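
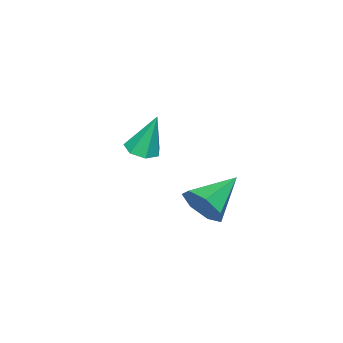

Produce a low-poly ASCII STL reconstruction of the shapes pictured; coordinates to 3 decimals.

solid 
facet normal 0.898 -0.189 -0.397
outer loop
vertex 1.071 1.152 -0.66
vertex 0.667 0.748 -1.381
vertex 0.9 1.632 -1.275
endloop
endfacet
facet normal -0.023 0.785 0.619
outer loop
vertex 1.071 1.152 -0.66
vertex 0.9 1.632 -1.275
vertex -0.967 1.092 -0.659
endloop
endfacet
facet normal 0.898 -0.189 -0.397
outer loop
vertex 0.9 1.632 -1.275
vertex 0.667 0.748 -1.381
vertex 0.554 1.446 -1.97
endloop
endfacet
facet normal -0.307 0.946 -0.101
outer loop
vertex 0.9 1.632 -1.275
vertex 0.554 1.446 -1.97
vertex -0.967 1.092 -0.659
endloop
endfacet
facet normal 0.898 -0.189 -0.397
outer loop
vertex 0.554 1.446 -1.97
vertex 0.667 0.748 -1.381
vertex 0.293 0.735 -2.222
endloop
endfacet
facet normal -0.640 0.455 -0.620
outer loop
vertex 0.554 1.446 -1.97
vertex 0.293 0.735 -2.222
vertex -0.967 1.092 -0.659
endloop
endfacet
facet normal 0.898 -0.189 -0.397
outer loop
vertex 0.293 0.735 -2.222
vertex 0.667 0.748 -1.381
vertex 0.314 0.034 -1.841
endloop
endfacet
facet normal -0.772 -0.321 -0.549
outer loop
vertex 0.293 0.735 -2.222
vertex 0.314 0.034 -1.841
vertex -0.967 1.092 -0.659
endloop
endfacet
facet normal 0.898 -0.188 -0.397
outer loop
vertex 0.314 0.034 -1.841
vertex 0.667 0.748 -1.381
vertex 0.601 -0.129 -1.114
endloop
endfacet
facet normal -0.603 -0.796 0.059
outer loop
vertex 0.314 0.034 -1.841
vertex 0.601 -0.129 -1.114
vertex -0.967 1.092 -0.659
endloop
endfacet
facet normal 0.898 -0.188 -0.397
outer loop
vertex 0.601 -0.129 -1.114
vertex 0.667 0.748 -1.381
vertex 0.938 0.369 -0.588
endloop
endfacet
facet normal -0.260 -0.612 0.747
outer loop
vertex 0.601 -0.129 -1.114
vertex 0.938 0.369 -0.588
vertex -0.967 1.092 -0.659
endloop
endfacet
facet normal 0.898 -0.189 -0.397
outer loop
vertex 0.938 0.369 -0.588
vertex 0.667 0.748 -1.381
vertex 1.071 1.152 -0.66
endloop
endfacet
facet normal -0.002 0.092 0.996
outer loop
vertex 0.938 0.369 -0.588
vertex 1.071 1.152 -0.66
vertex -0.967 1.092 -0.659
endloop
endfacet
facet normal 0.091 -0.297 -0.951
outer loop
vertex -1.639 -4.181 -1.107
vertex -2.016 -3.618 -1.319
vertex -1.313 -3.674 -1.234
endloop
endfacet
facet normal 0.769 -0.363 0.527
outer loop
vertex -1.639 -4.181 -1.107
vertex -1.313 -3.674 -1.234
vertex -2.184 -3.062 0.459
endloop
endfacet
facet normal 0.091 -0.297 -0.951
outer loop
vertex -1.313 -3.674 -1.234
vertex -2.016 -3.618 -1.319
vertex -1.516 -3.125 -1.425
endloop
endfacet
facet normal 0.860 0.419 0.291
outer loop
vertex -1.313 -3.674 -1.234
vertex -1.516 -3.125 -1.425
vertex -2.184 -3.062 0.459
endloop
endfacet
facet normal 0.091 -0.296 -0.951
outer loop
vertex -1.516 -3.125 -1.425
vertex -2.016 -3.618 -1.319
vertex -2.095 -2.946 -1.536
endloop
endfacet
facet normal 0.283 0.957 0.068
outer loop
vertex -1.516 -3.125 -1.425
vertex -2.095 -2.946 -1.536
vertex -2.184 -3.062 0.459
endloop
endfacet
facet normal 0.090 -0.296 -0.951
outer loop
vertex -2.095 -2.946 -1.536
vertex -2.016 -3.618 -1.319
vertex -2.614 -3.274 -1.483
endloop
endfacet
facet normal -0.532 0.846 0.025
outer loop
vertex -2.095 -2.946 -1.536
vertex -2.614 -3.274 -1.483
vertex -2.184 -3.062 0.459
endloop
endfacet
facet normal 0.090 -0.296 -0.951
outer loop
vertex -2.614 -3.274 -1.483
vertex -2.016 -3.618 -1.319
vertex -2.683 -3.86 -1.307
endloop
endfacet
facet normal -0.966 0.172 0.195
outer loop
vertex -2.614 -3.274 -1.483
vertex -2.683 -3.86 -1.307
vertex -2.184 -3.062 0.459
endloop
endfacet
facet normal 0.091 -0.298 -0.950
outer loop
vertex -2.683 -3.86 -1.307
vertex -2.016 -3.618 -1.319
vertex -2.249 -4.264 -1.139
endloop
endfacet
facet normal -0.696 -0.560 0.450
outer loop
vertex -2.683 -3.86 -1.307
vertex -2.249 -4.264 -1.139
vertex -2.184 -3.062 0.459
endloop
endfacet
facet normal 0.090 -0.297 -0.950
outer loop
vertex -2.249 -4.264 -1.139
vertex -2.016 -3.618 -1.319
vertex -1.639 -4.181 -1.107
endloop
endfacet
facet normal 0.077 -0.798 0.597
outer loop
vertex -2.249 -4.264 -1.139
vertex -1.639 -4.181 -1.107
vertex -2.184 -3.062 0.459
endloop
endfacet

endsolid


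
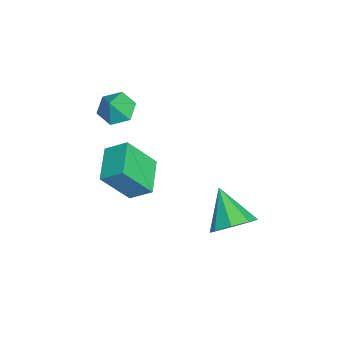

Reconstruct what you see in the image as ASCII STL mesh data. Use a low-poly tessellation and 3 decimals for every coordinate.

solid 
facet normal 0.657 0.352 -0.667
outer loop
vertex 1.918 2.634 -3.332
vertex 1.524 2.019 -4.044
vertex 1.336 2.971 -3.727
endloop
endfacet
facet normal -0.189 0.592 0.783
outer loop
vertex 1.918 2.634 -3.332
vertex 1.336 2.971 -3.727
vertex 0.256 1.341 -2.756
endloop
endfacet
facet normal 0.656 0.352 -0.668
outer loop
vertex 1.336 2.971 -3.727
vertex 1.524 2.019 -4.044
vertex 0.863 2.75 -4.308
endloop
endfacet
facet normal -0.693 0.648 0.317
outer loop
vertex 1.336 2.971 -3.727
vertex 0.863 2.75 -4.308
vertex 0.256 1.341 -2.756
endloop
endfacet
facet normal 0.657 0.353 -0.666
outer loop
vertex 0.863 2.75 -4.308
vertex 1.524 2.019 -4.044
vertex 0.778 2.102 -4.735
endloop
endfacet
facet normal -0.959 0.233 -0.163
outer loop
vertex 0.863 2.75 -4.308
vertex 0.778 2.102 -4.735
vertex 0.256 1.341 -2.756
endloop
endfacet
facet normal 0.657 0.351 -0.667
outer loop
vertex 0.778 2.102 -4.735
vertex 1.524 2.019 -4.044
vertex 1.129 1.405 -4.756
endloop
endfacet
facet normal -0.832 -0.408 -0.376
outer loop
vertex 0.778 2.102 -4.735
vertex 1.129 1.405 -4.756
vertex 0.256 1.341 -2.756
endloop
endfacet
facet normal 0.657 0.352 -0.667
outer loop
vertex 1.129 1.405 -4.756
vertex 1.524 2.019 -4.044
vertex 1.712 1.068 -4.36
endloop
endfacet
facet normal -0.387 -0.901 -0.198
outer loop
vertex 1.129 1.405 -4.756
vertex 1.712 1.068 -4.36
vertex 0.256 1.341 -2.756
endloop
endfacet
facet normal 0.657 0.352 -0.667
outer loop
vertex 1.712 1.068 -4.36
vertex 1.524 2.019 -4.044
vertex 2.184 1.289 -3.779
endloop
endfacet
facet normal 0.117 -0.956 0.269
outer loop
vertex 1.712 1.068 -4.36
vertex 2.184 1.289 -3.779
vertex 0.256 1.341 -2.756
endloop
endfacet
facet normal 0.657 0.351 -0.667
outer loop
vertex 2.184 1.289 -3.779
vertex 1.524 2.019 -4.044
vertex 2.27 1.937 -3.353
endloop
endfacet
facet normal 0.382 -0.542 0.748
outer loop
vertex 2.184 1.289 -3.779
vertex 2.27 1.937 -3.353
vertex 0.256 1.341 -2.756
endloop
endfacet
facet normal 0.657 0.352 -0.667
outer loop
vertex 2.27 1.937 -3.353
vertex 1.524 2.019 -4.044
vertex 1.918 2.634 -3.332
endloop
endfacet
facet normal 0.255 0.100 0.962
outer loop
vertex 2.27 1.937 -3.353
vertex 1.918 2.634 -3.332
vertex 0.256 1.341 -2.756
endloop
endfacet
facet normal -0.594 0.186 -0.782
outer loop
vertex -1.586 -3.213 -0.584
vertex -2.233 -3.026 -0.048
vertex -1.697 -2.406 -0.308
endloop
endfacet
facet normal 0.990 0.140 -0.011
outer loop
vertex -1.586 -3.213 -0.584
vertex -1.697 -2.406 -0.308
vertex -1.567 -3.234 0.828
endloop
endfacet
facet normal -0.594 0.185 -0.783
outer loop
vertex -1.697 -2.406 -0.308
vertex -2.233 -3.026 -0.048
vertex -2.344 -2.219 0.227
endloop
endfacet
facet normal 0.567 0.695 0.442
outer loop
vertex -1.697 -2.406 -0.308
vertex -2.344 -2.219 0.227
vertex -1.567 -3.234 0.828
endloop
endfacet
facet normal -0.594 0.185 -0.783
outer loop
vertex -2.344 -2.219 0.227
vertex -2.233 -3.026 -0.048
vertex -2.88 -2.84 0.487
endloop
endfacet
facet normal -0.094 0.453 0.887
outer loop
vertex -2.344 -2.219 0.227
vertex -2.88 -2.84 0.487
vertex -1.567 -3.234 0.828
endloop
endfacet
facet normal -0.594 0.185 -0.783
outer loop
vertex -2.88 -2.84 0.487
vertex -2.233 -3.026 -0.048
vertex -2.769 -3.647 0.212
endloop
endfacet
facet normal -0.332 -0.345 0.878
outer loop
vertex -2.88 -2.84 0.487
vertex -2.769 -3.647 0.212
vertex -1.567 -3.234 0.828
endloop
endfacet
facet normal -0.594 0.185 -0.783
outer loop
vertex -2.769 -3.647 0.212
vertex -2.233 -3.026 -0.048
vertex -2.122 -3.833 -0.323
endloop
endfacet
facet normal 0.092 -0.901 0.424
outer loop
vertex -2.769 -3.647 0.212
vertex -2.122 -3.833 -0.323
vertex -1.567 -3.234 0.828
endloop
endfacet
facet normal -0.595 0.185 -0.782
outer loop
vertex -2.122 -3.833 -0.323
vertex -2.233 -3.026 -0.048
vertex -1.586 -3.213 -0.584
endloop
endfacet
facet normal 0.752 -0.659 -0.020
outer loop
vertex -2.122 -3.833 -0.323
vertex -1.586 -3.213 -0.584
vertex -1.567 -3.234 0.828
endloop
endfacet
facet normal -0.962 0.020 0.272
outer loop
vertex -2.105 -2.582 -2.14
vertex -2.528 -1.406 -3.727
vertex -2.314 -3.558 -2.807
endloop
endfacet
facet normal 0.210 -0.582 0.786
outer loop
vertex -0.592 -3.594 -3.293
vertex -2.105 -2.582 -2.14
vertex -2.314 -3.558 -2.807
endloop
endfacet
facet normal -0.962 0.020 0.272
outer loop
vertex -2.314 -3.558 -2.807
vertex -2.528 -1.406 -3.727
vertex -2.737 -2.382 -4.394
endloop
endfacet
facet normal -0.174 -0.813 -0.556
outer loop
vertex -2.737 -2.382 -4.394
vertex -0.592 -3.594 -3.293
vertex -2.314 -3.558 -2.807
endloop
endfacet
facet normal 0.174 0.813 0.556
outer loop
vertex -2.105 -2.582 -2.14
vertex -0.806 -1.442 -4.213
vertex -2.528 -1.406 -3.727
endloop
endfacet
facet normal 0.210 -0.582 0.786
outer loop
vertex -0.383 -2.618 -2.626
vertex -2.105 -2.582 -2.14
vertex -0.592 -3.594 -3.293
endloop
endfacet
facet normal 0.174 0.813 0.556
outer loop
vertex -0.383 -2.618 -2.626
vertex -0.806 -1.442 -4.213
vertex -2.105 -2.582 -2.14
endloop
endfacet
facet normal -0.210 0.582 -0.786
outer loop
vertex -2.528 -1.406 -3.727
vertex -0.806 -1.442 -4.213
vertex -2.737 -2.382 -4.394
endloop
endfacet
facet normal -0.174 -0.813 -0.556
outer loop
vertex -1.015 -2.418 -4.88
vertex -0.592 -3.594 -3.293
vertex -2.737 -2.382 -4.394
endloop
endfacet
facet normal -0.210 0.582 -0.786
outer loop
vertex -2.737 -2.382 -4.394
vertex -0.806 -1.442 -4.213
vertex -1.015 -2.418 -4.88
endloop
endfacet
facet normal 0.962 -0.020 -0.272
outer loop
vertex -1.015 -2.418 -4.88
vertex -0.383 -2.618 -2.626
vertex -0.592 -3.594 -3.293
endloop
endfacet
facet normal 0.962 -0.020 -0.272
outer loop
vertex -0.806 -1.442 -4.213
vertex -0.383 -2.618 -2.626
vertex -1.015 -2.418 -4.88
endloop
endfacet

endsolid


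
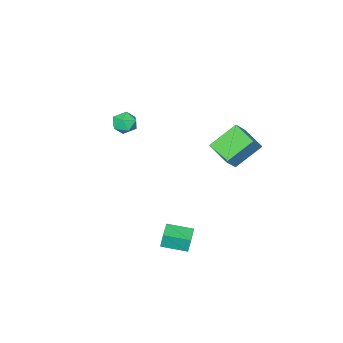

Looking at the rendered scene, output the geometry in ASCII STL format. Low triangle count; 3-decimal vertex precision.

solid 
facet normal -0.050 0.420 0.906
outer loop
vertex 0.085 -2.832 3.356
vertex 0.101 -3.547 3.688
vertex 0.775 -3.162 3.547
endloop
endfacet
facet normal 0.283 0.850 0.445
outer loop
vertex 0.085 -2.832 3.356
vertex 0.775 -3.162 3.547
vertex 0.698 -2.778 2.863
endloop
endfacet
facet normal -0.163 0.982 -0.095
outer loop
vertex 0.085 -2.832 3.356
vertex 0.698 -2.778 2.863
vertex -0.024 -2.925 2.581
endloop
endfacet
facet normal -0.772 0.635 0.032
outer loop
vertex 0.085 -2.832 3.356
vertex -0.024 -2.925 2.581
vertex -0.393 -3.4 3.091
endloop
endfacet
facet normal -0.702 0.287 0.652
outer loop
vertex 0.085 -2.832 3.356
vertex -0.393 -3.4 3.091
vertex 0.101 -3.547 3.688
endloop
endfacet
facet normal 0.847 0.498 0.184
outer loop
vertex 0.698 -2.778 2.863
vertex 0.775 -3.162 3.547
vertex 1.093 -3.46 2.889
endloop
endfacet
facet normal 0.308 -0.198 0.930
outer loop
vertex 0.775 -3.162 3.547
vertex 0.101 -3.547 3.688
vertex 0.724 -3.935 3.399
endloop
endfacet
facet normal -0.749 -0.414 0.518
outer loop
vertex 0.101 -3.547 3.688
vertex -0.393 -3.4 3.091
vertex 0.002 -4.082 3.117
endloop
endfacet
facet normal -0.862 0.150 -0.484
outer loop
vertex -0.393 -3.4 3.091
vertex -0.024 -2.925 2.581
vertex -0.075 -3.698 2.433
endloop
endfacet
facet normal 0.124 0.713 -0.690
outer loop
vertex -0.024 -2.925 2.581
vertex 0.698 -2.778 2.863
vertex 0.599 -3.313 2.292
endloop
endfacet
facet normal 0.772 -0.635 -0.032
outer loop
vertex 0.615 -4.028 2.624
vertex 1.093 -3.46 2.889
vertex 0.724 -3.935 3.399
endloop
endfacet
facet normal 0.163 -0.982 0.095
outer loop
vertex 0.615 -4.028 2.624
vertex 0.724 -3.935 3.399
vertex 0.002 -4.082 3.117
endloop
endfacet
facet normal -0.283 -0.850 -0.445
outer loop
vertex 0.615 -4.028 2.624
vertex 0.002 -4.082 3.117
vertex -0.075 -3.698 2.433
endloop
endfacet
facet normal 0.050 -0.420 -0.906
outer loop
vertex 0.615 -4.028 2.624
vertex -0.075 -3.698 2.433
vertex 0.599 -3.313 2.292
endloop
endfacet
facet normal 0.702 -0.287 -0.652
outer loop
vertex 0.615 -4.028 2.624
vertex 0.599 -3.313 2.292
vertex 1.093 -3.46 2.889
endloop
endfacet
facet normal 0.862 -0.150 0.484
outer loop
vertex 0.724 -3.935 3.399
vertex 1.093 -3.46 2.889
vertex 0.775 -3.162 3.547
endloop
endfacet
facet normal -0.124 -0.713 0.690
outer loop
vertex 0.002 -4.082 3.117
vertex 0.724 -3.935 3.399
vertex 0.101 -3.547 3.688
endloop
endfacet
facet normal -0.847 -0.498 -0.184
outer loop
vertex -0.075 -3.698 2.433
vertex 0.002 -4.082 3.117
vertex -0.393 -3.4 3.091
endloop
endfacet
facet normal -0.308 0.198 -0.930
outer loop
vertex 0.599 -3.313 2.292
vertex -0.075 -3.698 2.433
vertex -0.024 -2.925 2.581
endloop
endfacet
facet normal 0.749 0.414 -0.518
outer loop
vertex 1.093 -3.46 2.889
vertex 0.599 -3.313 2.292
vertex 0.698 -2.778 2.863
endloop
endfacet
facet normal -0.670 -0.086 -0.738
outer loop
vertex -4.018 1.241 2.558
vertex -3.757 2.734 2.148
vertex -2.606 0.661 1.344
endloop
endfacet
facet normal -0.166 -0.951 0.261
outer loop
vertex -1.783 0.766 2.252
vertex -4.018 1.241 2.558
vertex -2.606 0.661 1.344
endloop
endfacet
facet normal -0.669 -0.085 -0.738
outer loop
vertex -2.606 0.661 1.344
vertex -3.757 2.734 2.148
vertex -2.345 2.154 0.935
endloop
endfacet
facet normal 0.724 -0.297 -0.622
outer loop
vertex -2.345 2.154 0.935
vertex -1.783 0.766 2.252
vertex -2.606 0.661 1.344
endloop
endfacet
facet normal -0.724 0.297 0.622
outer loop
vertex -4.018 1.241 2.558
vertex -2.934 2.839 3.056
vertex -3.757 2.734 2.148
endloop
endfacet
facet normal -0.166 -0.951 0.261
outer loop
vertex -3.195 1.346 3.465
vertex -4.018 1.241 2.558
vertex -1.783 0.766 2.252
endloop
endfacet
facet normal -0.724 0.297 0.623
outer loop
vertex -3.195 1.346 3.465
vertex -2.934 2.839 3.056
vertex -4.018 1.241 2.558
endloop
endfacet
facet normal 0.166 0.951 -0.261
outer loop
vertex -3.757 2.734 2.148
vertex -2.934 2.839 3.056
vertex -2.345 2.154 0.935
endloop
endfacet
facet normal 0.724 -0.297 -0.622
outer loop
vertex -1.522 2.259 1.842
vertex -1.783 0.766 2.252
vertex -2.345 2.154 0.935
endloop
endfacet
facet normal 0.166 0.951 -0.261
outer loop
vertex -2.345 2.154 0.935
vertex -2.934 2.839 3.056
vertex -1.522 2.259 1.842
endloop
endfacet
facet normal 0.669 0.086 0.738
outer loop
vertex -1.522 2.259 1.842
vertex -3.195 1.346 3.465
vertex -1.783 0.766 2.252
endloop
endfacet
facet normal 0.669 0.085 0.738
outer loop
vertex -2.934 2.839 3.056
vertex -3.195 1.346 3.465
vertex -1.522 2.259 1.842
endloop
endfacet
facet normal -0.810 -0.586 0.023
outer loop
vertex 3.523 2.921 0.148
vertex 2.696 4.054 -0.073
vertex 3.59 2.793 -0.761
endloop
endfacet
facet normal 0.582 -0.798 0.155
outer loop
vertex 4.464 3.426 -0.787
vertex 3.523 2.921 0.148
vertex 3.59 2.793 -0.761
endloop
endfacet
facet normal -0.809 -0.587 0.025
outer loop
vertex 3.59 2.793 -0.761
vertex 2.696 4.054 -0.073
vertex 2.762 3.925 -0.982
endloop
endfacet
facet normal 0.072 -0.140 -0.988
outer loop
vertex 2.762 3.925 -0.982
vertex 4.464 3.426 -0.787
vertex 3.59 2.793 -0.761
endloop
endfacet
facet normal -0.072 0.140 0.988
outer loop
vertex 3.523 2.921 0.148
vertex 3.57 4.687 -0.099
vertex 2.696 4.054 -0.073
endloop
endfacet
facet normal 0.583 -0.798 0.156
outer loop
vertex 4.398 3.555 0.122
vertex 3.523 2.921 0.148
vertex 4.464 3.426 -0.787
endloop
endfacet
facet normal -0.072 0.140 0.988
outer loop
vertex 4.398 3.555 0.122
vertex 3.57 4.687 -0.099
vertex 3.523 2.921 0.148
endloop
endfacet
facet normal -0.582 0.798 -0.156
outer loop
vertex 2.696 4.054 -0.073
vertex 3.57 4.687 -0.099
vertex 2.762 3.925 -0.982
endloop
endfacet
facet normal 0.072 -0.140 -0.988
outer loop
vertex 3.637 4.559 -1.008
vertex 4.464 3.426 -0.787
vertex 2.762 3.925 -0.982
endloop
endfacet
facet normal -0.583 0.798 -0.155
outer loop
vertex 2.762 3.925 -0.982
vertex 3.57 4.687 -0.099
vertex 3.637 4.559 -1.008
endloop
endfacet
facet normal 0.810 0.586 -0.024
outer loop
vertex 3.637 4.559 -1.008
vertex 4.398 3.555 0.122
vertex 4.464 3.426 -0.787
endloop
endfacet
facet normal 0.809 0.587 -0.023
outer loop
vertex 3.57 4.687 -0.099
vertex 4.398 3.555 0.122
vertex 3.637 4.559 -1.008
endloop
endfacet

endsolid


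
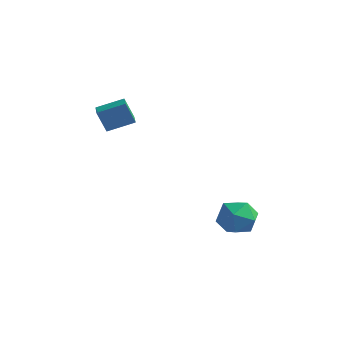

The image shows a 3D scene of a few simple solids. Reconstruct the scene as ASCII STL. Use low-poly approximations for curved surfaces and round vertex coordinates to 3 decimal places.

solid 
facet normal 0.251 0.804 -0.538
outer loop
vertex 3.328 -1.096 -4.46
vertex 2.298 -0.594 -4.19
vertex 3.235 -0.423 -3.498
endloop
endfacet
facet normal 0.830 0.491 -0.263
outer loop
vertex 3.328 -1.096 -4.46
vertex 3.235 -0.423 -3.498
vertex 3.844 -1.43 -3.455
endloop
endfacet
facet normal 0.848 -0.183 -0.497
outer loop
vertex 3.328 -1.096 -4.46
vertex 3.844 -1.43 -3.455
vertex 3.283 -2.223 -4.121
endloop
endfacet
facet normal 0.280 -0.287 -0.916
outer loop
vertex 3.328 -1.096 -4.46
vertex 3.283 -2.223 -4.121
vertex 2.328 -1.706 -4.575
endloop
endfacet
facet normal -0.089 0.324 -0.942
outer loop
vertex 3.328 -1.096 -4.46
vertex 2.328 -1.706 -4.575
vertex 2.298 -0.594 -4.19
endloop
endfacet
facet normal 0.757 0.477 0.447
outer loop
vertex 3.844 -1.43 -3.455
vertex 3.235 -0.423 -3.498
vertex 3.132 -1.134 -2.565
endloop
endfacet
facet normal -0.180 0.984 0.001
outer loop
vertex 3.235 -0.423 -3.498
vertex 2.298 -0.594 -4.19
vertex 2.177 -0.617 -3.019
endloop
endfacet
facet normal -0.730 0.206 -0.652
outer loop
vertex 2.298 -0.594 -4.19
vertex 2.328 -1.706 -4.575
vertex 1.616 -1.41 -3.685
endloop
endfacet
facet normal -0.133 -0.781 -0.610
outer loop
vertex 2.328 -1.706 -4.575
vertex 3.283 -2.223 -4.121
vertex 2.225 -2.417 -3.642
endloop
endfacet
facet normal 0.786 -0.614 0.069
outer loop
vertex 3.283 -2.223 -4.121
vertex 3.844 -1.43 -3.455
vertex 3.162 -2.246 -2.95
endloop
endfacet
facet normal -0.280 0.287 0.916
outer loop
vertex 2.132 -1.744 -2.68
vertex 3.132 -1.134 -2.565
vertex 2.177 -0.617 -3.019
endloop
endfacet
facet normal -0.848 0.183 0.497
outer loop
vertex 2.132 -1.744 -2.68
vertex 2.177 -0.617 -3.019
vertex 1.616 -1.41 -3.685
endloop
endfacet
facet normal -0.830 -0.491 0.263
outer loop
vertex 2.132 -1.744 -2.68
vertex 1.616 -1.41 -3.685
vertex 2.225 -2.417 -3.642
endloop
endfacet
facet normal -0.251 -0.804 0.538
outer loop
vertex 2.132 -1.744 -2.68
vertex 2.225 -2.417 -3.642
vertex 3.162 -2.246 -2.95
endloop
endfacet
facet normal 0.089 -0.324 0.942
outer loop
vertex 2.132 -1.744 -2.68
vertex 3.162 -2.246 -2.95
vertex 3.132 -1.134 -2.565
endloop
endfacet
facet normal 0.133 0.781 0.610
outer loop
vertex 2.177 -0.617 -3.019
vertex 3.132 -1.134 -2.565
vertex 3.235 -0.423 -3.498
endloop
endfacet
facet normal -0.786 0.614 -0.069
outer loop
vertex 1.616 -1.41 -3.685
vertex 2.177 -0.617 -3.019
vertex 2.298 -0.594 -4.19
endloop
endfacet
facet normal -0.757 -0.477 -0.447
outer loop
vertex 2.225 -2.417 -3.642
vertex 1.616 -1.41 -3.685
vertex 2.328 -1.706 -4.575
endloop
endfacet
facet normal 0.180 -0.984 -0.001
outer loop
vertex 3.162 -2.246 -2.95
vertex 2.225 -2.417 -3.642
vertex 3.283 -2.223 -4.121
endloop
endfacet
facet normal 0.730 -0.206 0.652
outer loop
vertex 3.132 -1.134 -2.565
vertex 3.162 -2.246 -2.95
vertex 3.844 -1.43 -3.455
endloop
endfacet
facet normal -0.632 -0.685 -0.362
outer loop
vertex -3.087 -5.014 2.972
vertex -3.91 -4.214 2.893
vertex -2.698 -4.734 1.764
endloop
endfacet
facet normal 0.715 -0.696 0.069
outer loop
vertex -1.75 -3.706 2.307
vertex -3.087 -5.014 2.972
vertex -2.698 -4.734 1.764
endloop
endfacet
facet normal -0.632 -0.685 -0.362
outer loop
vertex -2.698 -4.734 1.764
vertex -3.91 -4.214 2.893
vertex -3.52 -3.934 1.684
endloop
endfacet
facet normal 0.300 0.215 -0.930
outer loop
vertex -3.52 -3.934 1.684
vertex -1.75 -3.706 2.307
vertex -2.698 -4.734 1.764
endloop
endfacet
facet normal -0.299 -0.216 0.930
outer loop
vertex -3.087 -5.014 2.972
vertex -2.962 -3.186 3.436
vertex -3.91 -4.214 2.893
endloop
endfacet
facet normal 0.715 -0.696 0.070
outer loop
vertex -2.14 -3.986 3.516
vertex -3.087 -5.014 2.972
vertex -1.75 -3.706 2.307
endloop
endfacet
facet normal -0.300 -0.215 0.929
outer loop
vertex -2.14 -3.986 3.516
vertex -2.962 -3.186 3.436
vertex -3.087 -5.014 2.972
endloop
endfacet
facet normal -0.715 0.696 -0.069
outer loop
vertex -3.91 -4.214 2.893
vertex -2.962 -3.186 3.436
vertex -3.52 -3.934 1.684
endloop
endfacet
facet normal 0.299 0.216 -0.929
outer loop
vertex -2.573 -2.906 2.228
vertex -1.75 -3.706 2.307
vertex -3.52 -3.934 1.684
endloop
endfacet
facet normal -0.715 0.695 -0.069
outer loop
vertex -3.52 -3.934 1.684
vertex -2.962 -3.186 3.436
vertex -2.573 -2.906 2.228
endloop
endfacet
facet normal 0.631 0.685 0.362
outer loop
vertex -2.573 -2.906 2.228
vertex -2.14 -3.986 3.516
vertex -1.75 -3.706 2.307
endloop
endfacet
facet normal 0.632 0.685 0.362
outer loop
vertex -2.962 -3.186 3.436
vertex -2.14 -3.986 3.516
vertex -2.573 -2.906 2.228
endloop
endfacet

endsolid


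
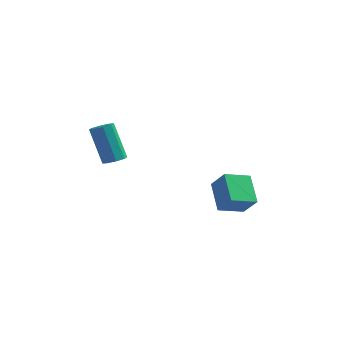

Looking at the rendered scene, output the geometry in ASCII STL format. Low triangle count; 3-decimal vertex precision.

solid 
facet normal -0.603 0.258 -0.755
outer loop
vertex 0.502 4.102 -1.892
vertex 1.306 4.95 -2.244
vertex 1.173 3.102 -2.77
endloop
endfacet
facet normal -0.659 -0.695 0.288
outer loop
vertex 1.854 2.81 -1.916
vertex 0.502 4.102 -1.892
vertex 1.173 3.102 -2.77
endloop
endfacet
facet normal -0.602 0.258 -0.755
outer loop
vertex 1.173 3.102 -2.77
vertex 1.306 4.95 -2.244
vertex 1.977 3.95 -3.121
endloop
endfacet
facet normal 0.451 -0.671 -0.589
outer loop
vertex 1.977 3.95 -3.121
vertex 1.854 2.81 -1.916
vertex 1.173 3.102 -2.77
endloop
endfacet
facet normal -0.450 0.671 0.589
outer loop
vertex 0.502 4.102 -1.892
vertex 1.987 4.658 -1.39
vertex 1.306 4.95 -2.244
endloop
endfacet
facet normal -0.659 -0.695 0.288
outer loop
vertex 1.183 3.81 -1.039
vertex 0.502 4.102 -1.892
vertex 1.854 2.81 -1.916
endloop
endfacet
facet normal -0.450 0.671 0.589
outer loop
vertex 1.183 3.81 -1.039
vertex 1.987 4.658 -1.39
vertex 0.502 4.102 -1.892
endloop
endfacet
facet normal 0.659 0.695 -0.288
outer loop
vertex 1.306 4.95 -2.244
vertex 1.987 4.658 -1.39
vertex 1.977 3.95 -3.121
endloop
endfacet
facet normal 0.450 -0.671 -0.589
outer loop
vertex 2.658 3.658 -2.268
vertex 1.854 2.81 -1.916
vertex 1.977 3.95 -3.121
endloop
endfacet
facet normal 0.659 0.695 -0.288
outer loop
vertex 1.977 3.95 -3.121
vertex 1.987 4.658 -1.39
vertex 2.658 3.658 -2.268
endloop
endfacet
facet normal 0.603 -0.258 0.755
outer loop
vertex 2.658 3.658 -2.268
vertex 1.183 3.81 -1.039
vertex 1.854 2.81 -1.916
endloop
endfacet
facet normal 0.602 -0.259 0.755
outer loop
vertex 1.987 4.658 -1.39
vertex 1.183 3.81 -1.039
vertex 2.658 3.658 -2.268
endloop
endfacet
facet normal 0.390 -0.177 -0.904
outer loop
vertex -2.524 2.536 -0.169
vertex -2.933 2.238 -0.287
vertex -2.82 2.743 -0.337
endloop
endfacet
facet normal 0.544 0.836 0.071
outer loop
vertex -2.524 2.536 -0.169
vertex -2.82 2.743 -0.337
vertex -3.237 2.86 1.485
endloop
endfacet
facet normal 0.544 0.836 0.071
outer loop
vertex -3.237 2.86 1.485
vertex -2.82 2.743 -0.337
vertex -3.533 3.067 1.317
endloop
endfacet
facet normal -0.389 0.177 0.904
outer loop
vertex -3.237 2.86 1.485
vertex -3.533 3.067 1.317
vertex -3.647 2.562 1.367
endloop
endfacet
facet normal 0.390 -0.177 -0.904
outer loop
vertex -2.82 2.743 -0.337
vertex -2.933 2.238 -0.287
vertex -3.182 2.654 -0.476
endloop
endfacet
facet normal -0.140 0.958 -0.248
outer loop
vertex -2.82 2.743 -0.337
vertex -3.182 2.654 -0.476
vertex -3.533 3.067 1.317
endloop
endfacet
facet normal -0.140 0.958 -0.248
outer loop
vertex -3.533 3.067 1.317
vertex -3.182 2.654 -0.476
vertex -3.895 2.978 1.178
endloop
endfacet
facet normal -0.391 0.178 0.903
outer loop
vertex -3.533 3.067 1.317
vertex -3.895 2.978 1.178
vertex -3.647 2.562 1.367
endloop
endfacet
facet normal 0.389 -0.178 -0.904
outer loop
vertex -3.182 2.654 -0.476
vertex -2.933 2.238 -0.287
vertex -3.399 2.321 -0.504
endloop
endfacet
facet normal -0.743 0.520 -0.422
outer loop
vertex -3.182 2.654 -0.476
vertex -3.399 2.321 -0.504
vertex -3.895 2.978 1.178
endloop
endfacet
facet normal -0.743 0.520 -0.422
outer loop
vertex -3.895 2.978 1.178
vertex -3.399 2.321 -0.504
vertex -4.112 2.645 1.15
endloop
endfacet
facet normal -0.390 0.178 0.903
outer loop
vertex -3.895 2.978 1.178
vertex -4.112 2.645 1.15
vertex -3.647 2.562 1.367
endloop
endfacet
facet normal 0.389 -0.178 -0.904
outer loop
vertex -3.399 2.321 -0.504
vertex -2.933 2.238 -0.287
vertex -3.343 1.94 -0.405
endloop
endfacet
facet normal -0.910 -0.224 -0.348
outer loop
vertex -3.399 2.321 -0.504
vertex -3.343 1.94 -0.405
vertex -4.112 2.645 1.15
endloop
endfacet
facet normal -0.910 -0.224 -0.348
outer loop
vertex -4.112 2.645 1.15
vertex -3.343 1.94 -0.405
vertex -4.056 2.264 1.249
endloop
endfacet
facet normal -0.390 0.177 0.904
outer loop
vertex -4.112 2.645 1.15
vertex -4.056 2.264 1.249
vertex -3.647 2.562 1.367
endloop
endfacet
facet normal 0.389 -0.177 -0.904
outer loop
vertex -3.343 1.94 -0.405
vertex -2.933 2.238 -0.287
vertex -3.047 1.733 -0.237
endloop
endfacet
facet normal -0.544 -0.836 -0.071
outer loop
vertex -3.343 1.94 -0.405
vertex -3.047 1.733 -0.237
vertex -4.056 2.264 1.249
endloop
endfacet
facet normal -0.544 -0.836 -0.071
outer loop
vertex -4.056 2.264 1.249
vertex -3.047 1.733 -0.237
vertex -3.76 2.057 1.417
endloop
endfacet
facet normal -0.390 0.177 0.904
outer loop
vertex -4.056 2.264 1.249
vertex -3.76 2.057 1.417
vertex -3.647 2.562 1.367
endloop
endfacet
facet normal 0.391 -0.178 -0.903
outer loop
vertex -3.047 1.733 -0.237
vertex -2.933 2.238 -0.287
vertex -2.685 1.822 -0.098
endloop
endfacet
facet normal 0.140 -0.958 0.248
outer loop
vertex -3.047 1.733 -0.237
vertex -2.685 1.822 -0.098
vertex -3.76 2.057 1.417
endloop
endfacet
facet normal 0.140 -0.958 0.248
outer loop
vertex -3.76 2.057 1.417
vertex -2.685 1.822 -0.098
vertex -3.398 2.146 1.556
endloop
endfacet
facet normal -0.390 0.177 0.904
outer loop
vertex -3.76 2.057 1.417
vertex -3.398 2.146 1.556
vertex -3.647 2.562 1.367
endloop
endfacet
facet normal 0.390 -0.178 -0.903
outer loop
vertex -2.685 1.822 -0.098
vertex -2.933 2.238 -0.287
vertex -2.468 2.155 -0.07
endloop
endfacet
facet normal 0.743 -0.520 0.422
outer loop
vertex -2.685 1.822 -0.098
vertex -2.468 2.155 -0.07
vertex -3.398 2.146 1.556
endloop
endfacet
facet normal 0.743 -0.520 0.422
outer loop
vertex -3.398 2.146 1.556
vertex -2.468 2.155 -0.07
vertex -3.181 2.479 1.584
endloop
endfacet
facet normal -0.389 0.178 0.904
outer loop
vertex -3.398 2.146 1.556
vertex -3.181 2.479 1.584
vertex -3.647 2.562 1.367
endloop
endfacet
facet normal 0.390 -0.177 -0.904
outer loop
vertex -2.468 2.155 -0.07
vertex -2.933 2.238 -0.287
vertex -2.524 2.536 -0.169
endloop
endfacet
facet normal 0.910 0.224 0.348
outer loop
vertex -2.468 2.155 -0.07
vertex -2.524 2.536 -0.169
vertex -3.181 2.479 1.584
endloop
endfacet
facet normal 0.910 0.224 0.348
outer loop
vertex -3.181 2.479 1.584
vertex -2.524 2.536 -0.169
vertex -3.237 2.86 1.485
endloop
endfacet
facet normal -0.389 0.178 0.904
outer loop
vertex -3.181 2.479 1.584
vertex -3.237 2.86 1.485
vertex -3.647 2.562 1.367
endloop
endfacet

endsolid


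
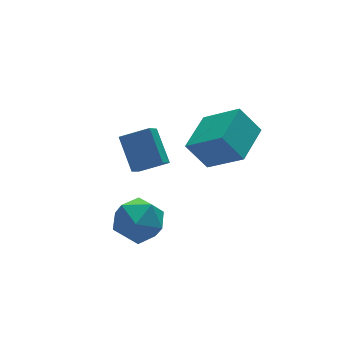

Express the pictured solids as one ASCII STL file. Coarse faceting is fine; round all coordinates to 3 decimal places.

solid 
facet normal -0.543 -0.531 0.650
outer loop
vertex -0.245 1.304 0.732
vertex -1.393 1.842 0.212
vertex -0.341 -0.04 -0.446
endloop
endfacet
facet normal 0.838 -0.393 0.380
outer loop
vertex 0.333 0.618 -1.252
vertex -0.245 1.304 0.732
vertex -0.341 -0.04 -0.446
endloop
endfacet
facet normal -0.543 -0.531 0.651
outer loop
vertex -0.341 -0.04 -0.446
vertex -1.393 1.842 0.212
vertex -1.489 0.497 -0.966
endloop
endfacet
facet normal -0.053 -0.751 -0.658
outer loop
vertex -1.489 0.497 -0.966
vertex 0.333 0.618 -1.252
vertex -0.341 -0.04 -0.446
endloop
endfacet
facet normal 0.054 0.751 0.658
outer loop
vertex -0.245 1.304 0.732
vertex -0.719 2.5 -0.594
vertex -1.393 1.842 0.212
endloop
endfacet
facet normal 0.838 -0.392 0.380
outer loop
vertex 0.429 1.963 -0.074
vertex -0.245 1.304 0.732
vertex 0.333 0.618 -1.252
endloop
endfacet
facet normal 0.053 0.751 0.658
outer loop
vertex 0.429 1.963 -0.074
vertex -0.719 2.5 -0.594
vertex -0.245 1.304 0.732
endloop
endfacet
facet normal -0.838 0.393 -0.380
outer loop
vertex -1.393 1.842 0.212
vertex -0.719 2.5 -0.594
vertex -1.489 0.497 -0.966
endloop
endfacet
facet normal -0.054 -0.751 -0.659
outer loop
vertex -0.815 1.156 -1.772
vertex 0.333 0.618 -1.252
vertex -1.489 0.497 -0.966
endloop
endfacet
facet normal -0.838 0.393 -0.380
outer loop
vertex -1.489 0.497 -0.966
vertex -0.719 2.5 -0.594
vertex -0.815 1.156 -1.772
endloop
endfacet
facet normal 0.543 0.531 -0.650
outer loop
vertex -0.815 1.156 -1.772
vertex 0.429 1.963 -0.074
vertex 0.333 0.618 -1.252
endloop
endfacet
facet normal 0.543 0.531 -0.650
outer loop
vertex -0.719 2.5 -0.594
vertex 0.429 1.963 -0.074
vertex -0.815 1.156 -1.772
endloop
endfacet
facet normal -0.466 0.395 0.791
outer loop
vertex 1.088 -2.351 2.363
vertex 2.617 -1.091 2.634
vertex 0.184 -0.995 1.153
endloop
endfacet
facet normal -0.765 -0.630 -0.135
outer loop
vertex 0.883 -1.589 -0.034
vertex 1.088 -2.351 2.363
vertex 0.184 -0.995 1.153
endloop
endfacet
facet normal -0.466 0.395 0.791
outer loop
vertex 0.184 -0.995 1.153
vertex 2.617 -1.091 2.634
vertex 1.713 0.265 1.424
endloop
endfacet
facet normal -0.445 0.668 -0.596
outer loop
vertex 1.713 0.265 1.424
vertex 0.883 -1.589 -0.034
vertex 0.184 -0.995 1.153
endloop
endfacet
facet normal 0.445 -0.668 0.596
outer loop
vertex 1.088 -2.351 2.363
vertex 3.316 -1.685 1.447
vertex 2.617 -1.091 2.634
endloop
endfacet
facet normal -0.765 -0.630 -0.135
outer loop
vertex 1.787 -2.945 1.176
vertex 1.088 -2.351 2.363
vertex 0.883 -1.589 -0.034
endloop
endfacet
facet normal 0.445 -0.668 0.596
outer loop
vertex 1.787 -2.945 1.176
vertex 3.316 -1.685 1.447
vertex 1.088 -2.351 2.363
endloop
endfacet
facet normal 0.765 0.630 0.135
outer loop
vertex 2.617 -1.091 2.634
vertex 3.316 -1.685 1.447
vertex 1.713 0.265 1.424
endloop
endfacet
facet normal -0.445 0.668 -0.596
outer loop
vertex 2.412 -0.329 0.237
vertex 0.883 -1.589 -0.034
vertex 1.713 0.265 1.424
endloop
endfacet
facet normal 0.765 0.630 0.135
outer loop
vertex 1.713 0.265 1.424
vertex 3.316 -1.685 1.447
vertex 2.412 -0.329 0.237
endloop
endfacet
facet normal 0.466 -0.395 -0.791
outer loop
vertex 2.412 -0.329 0.237
vertex 1.787 -2.945 1.176
vertex 0.883 -1.589 -0.034
endloop
endfacet
facet normal 0.466 -0.395 -0.791
outer loop
vertex 3.316 -1.685 1.447
vertex 1.787 -2.945 1.176
vertex 2.412 -0.329 0.237
endloop
endfacet
facet normal -0.224 0.835 0.502
outer loop
vertex -2.321 0.418 -3.295
vertex -2.336 -0.224 -2.234
vertex -1.282 0.296 -2.629
endloop
endfacet
facet normal 0.166 0.983 -0.078
outer loop
vertex -2.321 0.418 -3.295
vertex -1.282 0.296 -2.629
vertex -1.243 0.191 -3.865
endloop
endfacet
facet normal -0.187 0.738 -0.648
outer loop
vertex -2.321 0.418 -3.295
vertex -1.243 0.191 -3.865
vertex -2.273 -0.393 -4.233
endloop
endfacet
facet normal -0.794 0.439 -0.420
outer loop
vertex -2.321 0.418 -3.295
vertex -2.273 -0.393 -4.233
vertex -2.949 -0.65 -3.225
endloop
endfacet
facet normal -0.816 0.499 0.290
outer loop
vertex -2.321 0.418 -3.295
vertex -2.949 -0.65 -3.225
vertex -2.336 -0.224 -2.234
endloop
endfacet
facet normal 0.780 0.625 -0.029
outer loop
vertex -1.243 0.191 -3.865
vertex -1.282 0.296 -2.629
vertex -0.591 -0.59 -3.155
endloop
endfacet
facet normal 0.151 0.386 0.910
outer loop
vertex -1.282 0.296 -2.629
vertex -2.336 -0.224 -2.234
vertex -1.267 -0.847 -2.147
endloop
endfacet
facet normal -0.808 -0.158 0.568
outer loop
vertex -2.336 -0.224 -2.234
vertex -2.949 -0.65 -3.225
vertex -2.297 -1.431 -2.515
endloop
endfacet
facet normal -0.771 -0.256 -0.583
outer loop
vertex -2.949 -0.65 -3.225
vertex -2.273 -0.393 -4.233
vertex -2.258 -1.536 -3.751
endloop
endfacet
facet normal 0.210 0.228 -0.951
outer loop
vertex -2.273 -0.393 -4.233
vertex -1.243 0.191 -3.865
vertex -1.204 -1.016 -4.146
endloop
endfacet
facet normal 0.794 -0.439 0.420
outer loop
vertex -1.219 -1.658 -3.085
vertex -0.591 -0.59 -3.155
vertex -1.267 -0.847 -2.147
endloop
endfacet
facet normal 0.187 -0.738 0.648
outer loop
vertex -1.219 -1.658 -3.085
vertex -1.267 -0.847 -2.147
vertex -2.297 -1.431 -2.515
endloop
endfacet
facet normal -0.166 -0.983 0.078
outer loop
vertex -1.219 -1.658 -3.085
vertex -2.297 -1.431 -2.515
vertex -2.258 -1.536 -3.751
endloop
endfacet
facet normal 0.224 -0.835 -0.502
outer loop
vertex -1.219 -1.658 -3.085
vertex -2.258 -1.536 -3.751
vertex -1.204 -1.016 -4.146
endloop
endfacet
facet normal 0.816 -0.499 -0.290
outer loop
vertex -1.219 -1.658 -3.085
vertex -1.204 -1.016 -4.146
vertex -0.591 -0.59 -3.155
endloop
endfacet
facet normal 0.771 0.256 0.583
outer loop
vertex -1.267 -0.847 -2.147
vertex -0.591 -0.59 -3.155
vertex -1.282 0.296 -2.629
endloop
endfacet
facet normal -0.210 -0.228 0.951
outer loop
vertex -2.297 -1.431 -2.515
vertex -1.267 -0.847 -2.147
vertex -2.336 -0.224 -2.234
endloop
endfacet
facet normal -0.780 -0.625 0.029
outer loop
vertex -2.258 -1.536 -3.751
vertex -2.297 -1.431 -2.515
vertex -2.949 -0.65 -3.225
endloop
endfacet
facet normal -0.151 -0.386 -0.910
outer loop
vertex -1.204 -1.016 -4.146
vertex -2.258 -1.536 -3.751
vertex -2.273 -0.393 -4.233
endloop
endfacet
facet normal 0.808 0.158 -0.568
outer loop
vertex -0.591 -0.59 -3.155
vertex -1.204 -1.016 -4.146
vertex -1.243 0.191 -3.865
endloop
endfacet

endsolid


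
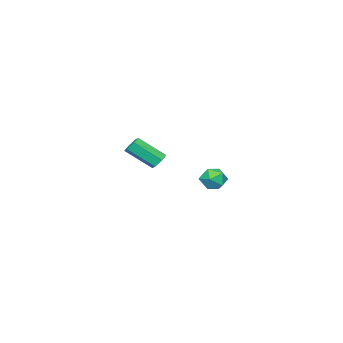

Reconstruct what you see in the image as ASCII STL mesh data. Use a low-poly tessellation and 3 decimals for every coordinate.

solid 
facet normal -0.361 0.696 -0.621
outer loop
vertex -0.123 -2.38 1.481
vertex -0.663 -2.509 1.65
vertex -0.361 -2.102 1.931
endloop
endfacet
facet normal 0.838 0.535 0.113
outer loop
vertex -0.123 -2.38 1.481
vertex -0.361 -2.102 1.931
vertex 0.562 -3.702 2.662
endloop
endfacet
facet normal 0.838 0.534 0.111
outer loop
vertex 0.562 -3.702 2.662
vertex -0.361 -2.102 1.931
vertex 0.325 -3.423 3.111
endloop
endfacet
facet normal 0.360 -0.695 0.622
outer loop
vertex 0.562 -3.702 2.662
vertex 0.325 -3.423 3.111
vertex 0.023 -3.831 2.83
endloop
endfacet
facet normal -0.361 0.696 -0.620
outer loop
vertex -0.361 -2.102 1.931
vertex -0.663 -2.509 1.65
vertex -0.9 -2.231 2.1
endloop
endfacet
facet normal 0.065 0.683 0.727
outer loop
vertex -0.361 -2.102 1.931
vertex -0.9 -2.231 2.1
vertex 0.325 -3.423 3.111
endloop
endfacet
facet normal 0.064 0.683 0.727
outer loop
vertex 0.325 -3.423 3.111
vertex -0.9 -2.231 2.1
vertex -0.215 -3.552 3.28
endloop
endfacet
facet normal 0.361 -0.695 0.622
outer loop
vertex 0.325 -3.423 3.111
vertex -0.215 -3.552 3.28
vertex 0.023 -3.831 2.83
endloop
endfacet
facet normal -0.360 0.697 -0.620
outer loop
vertex -0.9 -2.231 2.1
vertex -0.663 -2.509 1.65
vertex -1.202 -2.638 1.818
endloop
endfacet
facet normal -0.774 0.148 0.615
outer loop
vertex -0.9 -2.231 2.1
vertex -1.202 -2.638 1.818
vertex -0.215 -3.552 3.28
endloop
endfacet
facet normal -0.774 0.149 0.616
outer loop
vertex -0.215 -3.552 3.28
vertex -1.202 -2.638 1.818
vertex -0.517 -3.96 2.999
endloop
endfacet
facet normal 0.361 -0.695 0.622
outer loop
vertex -0.215 -3.552 3.28
vertex -0.517 -3.96 2.999
vertex 0.023 -3.831 2.83
endloop
endfacet
facet normal -0.360 0.695 -0.622
outer loop
vertex -1.202 -2.638 1.818
vertex -0.663 -2.509 1.65
vertex -0.965 -2.917 1.369
endloop
endfacet
facet normal -0.838 -0.534 -0.111
outer loop
vertex -1.202 -2.638 1.818
vertex -0.965 -2.917 1.369
vertex -0.517 -3.96 2.999
endloop
endfacet
facet normal -0.837 -0.535 -0.112
outer loop
vertex -0.517 -3.96 2.999
vertex -0.965 -2.917 1.369
vertex -0.279 -4.238 2.549
endloop
endfacet
facet normal 0.361 -0.696 0.621
outer loop
vertex -0.517 -3.96 2.999
vertex -0.279 -4.238 2.549
vertex 0.023 -3.831 2.83
endloop
endfacet
facet normal -0.361 0.695 -0.622
outer loop
vertex -0.965 -2.917 1.369
vertex -0.663 -2.509 1.65
vertex -0.425 -2.788 1.2
endloop
endfacet
facet normal -0.064 -0.683 -0.727
outer loop
vertex -0.965 -2.917 1.369
vertex -0.425 -2.788 1.2
vertex -0.279 -4.238 2.549
endloop
endfacet
facet normal -0.065 -0.683 -0.727
outer loop
vertex -0.279 -4.238 2.549
vertex -0.425 -2.788 1.2
vertex 0.26 -4.109 2.38
endloop
endfacet
facet normal 0.361 -0.696 0.620
outer loop
vertex -0.279 -4.238 2.549
vertex 0.26 -4.109 2.38
vertex 0.023 -3.831 2.83
endloop
endfacet
facet normal -0.361 0.695 -0.622
outer loop
vertex -0.425 -2.788 1.2
vertex -0.663 -2.509 1.65
vertex -0.123 -2.38 1.481
endloop
endfacet
facet normal 0.774 -0.149 -0.616
outer loop
vertex -0.425 -2.788 1.2
vertex -0.123 -2.38 1.481
vertex 0.26 -4.109 2.38
endloop
endfacet
facet normal 0.774 -0.148 -0.615
outer loop
vertex 0.26 -4.109 2.38
vertex -0.123 -2.38 1.481
vertex 0.562 -3.702 2.662
endloop
endfacet
facet normal 0.360 -0.697 0.620
outer loop
vertex 0.26 -4.109 2.38
vertex 0.562 -3.702 2.662
vertex 0.023 -3.831 2.83
endloop
endfacet
facet normal -0.982 0.139 0.131
outer loop
vertex 2.845 4.128 2.843
vertex 2.717 3.379 2.677
vertex 2.846 3.598 3.412
endloop
endfacet
facet normal -0.603 0.583 0.544
outer loop
vertex 2.845 4.128 2.843
vertex 2.846 3.598 3.412
vertex 3.383 4.161 3.404
endloop
endfacet
facet normal -0.186 0.975 0.121
outer loop
vertex 2.845 4.128 2.843
vertex 3.383 4.161 3.404
vertex 3.585 4.291 2.664
endloop
endfacet
facet normal -0.305 0.774 -0.555
outer loop
vertex 2.845 4.128 2.843
vertex 3.585 4.291 2.664
vertex 3.173 3.807 2.215
endloop
endfacet
facet normal -0.796 0.257 -0.547
outer loop
vertex 2.845 4.128 2.843
vertex 3.173 3.807 2.215
vertex 2.717 3.379 2.677
endloop
endfacet
facet normal -0.183 0.189 0.965
outer loop
vertex 3.383 4.161 3.404
vertex 2.846 3.598 3.412
vertex 3.587 3.433 3.585
endloop
endfacet
facet normal -0.795 -0.529 0.297
outer loop
vertex 2.846 3.598 3.412
vertex 2.717 3.379 2.677
vertex 3.175 2.949 3.136
endloop
endfacet
facet normal -0.494 -0.338 -0.801
outer loop
vertex 2.717 3.379 2.677
vertex 3.173 3.807 2.215
vertex 3.377 3.079 2.396
endloop
endfacet
facet normal 0.301 0.498 -0.813
outer loop
vertex 3.173 3.807 2.215
vertex 3.585 4.291 2.664
vertex 3.914 3.642 2.388
endloop
endfacet
facet normal 0.493 0.824 0.279
outer loop
vertex 3.585 4.291 2.664
vertex 3.383 4.161 3.404
vertex 4.043 3.861 3.123
endloop
endfacet
facet normal 0.305 -0.774 0.555
outer loop
vertex 3.915 3.112 2.957
vertex 3.587 3.433 3.585
vertex 3.175 2.949 3.136
endloop
endfacet
facet normal 0.186 -0.975 -0.121
outer loop
vertex 3.915 3.112 2.957
vertex 3.175 2.949 3.136
vertex 3.377 3.079 2.396
endloop
endfacet
facet normal 0.603 -0.583 -0.544
outer loop
vertex 3.915 3.112 2.957
vertex 3.377 3.079 2.396
vertex 3.914 3.642 2.388
endloop
endfacet
facet normal 0.982 -0.139 -0.131
outer loop
vertex 3.915 3.112 2.957
vertex 3.914 3.642 2.388
vertex 4.043 3.861 3.123
endloop
endfacet
facet normal 0.796 -0.257 0.547
outer loop
vertex 3.915 3.112 2.957
vertex 4.043 3.861 3.123
vertex 3.587 3.433 3.585
endloop
endfacet
facet normal -0.301 -0.498 0.813
outer loop
vertex 3.175 2.949 3.136
vertex 3.587 3.433 3.585
vertex 2.846 3.598 3.412
endloop
endfacet
facet normal -0.493 -0.824 -0.279
outer loop
vertex 3.377 3.079 2.396
vertex 3.175 2.949 3.136
vertex 2.717 3.379 2.677
endloop
endfacet
facet normal 0.183 -0.189 -0.965
outer loop
vertex 3.914 3.642 2.388
vertex 3.377 3.079 2.396
vertex 3.173 3.807 2.215
endloop
endfacet
facet normal 0.795 0.529 -0.297
outer loop
vertex 4.043 3.861 3.123
vertex 3.914 3.642 2.388
vertex 3.585 4.291 2.664
endloop
endfacet
facet normal 0.494 0.338 0.801
outer loop
vertex 3.587 3.433 3.585
vertex 4.043 3.861 3.123
vertex 3.383 4.161 3.404
endloop
endfacet

endsolid


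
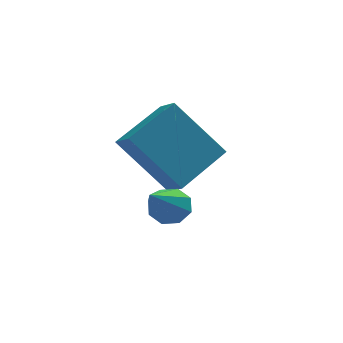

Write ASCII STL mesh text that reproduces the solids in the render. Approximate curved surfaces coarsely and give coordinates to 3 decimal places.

solid 
facet normal -0.709 -0.581 -0.399
outer loop
vertex 3.17 -1.673 -1.084
vertex 1.851 -1.204 0.574
vertex 2.883 -1.045 -1.489
endloop
endfacet
facet normal 0.607 -0.216 -0.765
outer loop
vertex 4.189 0.024 -0.754
vertex 3.17 -1.673 -1.084
vertex 2.883 -1.045 -1.489
endloop
endfacet
facet normal -0.709 -0.581 -0.400
outer loop
vertex 2.883 -1.045 -1.489
vertex 1.851 -1.204 0.574
vertex 1.565 -0.576 0.169
endloop
endfacet
facet normal -0.358 0.785 -0.506
outer loop
vertex 1.565 -0.576 0.169
vertex 4.189 0.024 -0.754
vertex 2.883 -1.045 -1.489
endloop
endfacet
facet normal 0.357 -0.785 0.506
outer loop
vertex 3.17 -1.673 -1.084
vertex 3.157 -0.135 1.309
vertex 1.851 -1.204 0.574
endloop
endfacet
facet normal 0.608 -0.216 -0.764
outer loop
vertex 4.475 -0.604 -0.349
vertex 3.17 -1.673 -1.084
vertex 4.189 0.024 -0.754
endloop
endfacet
facet normal 0.358 -0.785 0.506
outer loop
vertex 4.475 -0.604 -0.349
vertex 3.157 -0.135 1.309
vertex 3.17 -1.673 -1.084
endloop
endfacet
facet normal -0.607 0.216 0.764
outer loop
vertex 1.851 -1.204 0.574
vertex 3.157 -0.135 1.309
vertex 1.565 -0.576 0.169
endloop
endfacet
facet normal -0.358 0.785 -0.506
outer loop
vertex 2.87 0.493 0.904
vertex 4.189 0.024 -0.754
vertex 1.565 -0.576 0.169
endloop
endfacet
facet normal -0.607 0.216 0.765
outer loop
vertex 1.565 -0.576 0.169
vertex 3.157 -0.135 1.309
vertex 2.87 0.493 0.904
endloop
endfacet
facet normal 0.709 0.581 0.400
outer loop
vertex 2.87 0.493 0.904
vertex 4.475 -0.604 -0.349
vertex 4.189 0.024 -0.754
endloop
endfacet
facet normal 0.709 0.581 0.399
outer loop
vertex 3.157 -0.135 1.309
vertex 4.475 -0.604 -0.349
vertex 2.87 0.493 0.904
endloop
endfacet
facet normal 0.316 0.734 -0.602
outer loop
vertex 3.031 -1.91 -0.961
vertex 2.792 -2.194 -1.433
vertex 2.595 -1.786 -1.039
endloop
endfacet
facet normal -0.042 0.423 0.905
outer loop
vertex 3.031 -1.91 -0.961
vertex 2.595 -1.786 -1.039
vertex 2.108 -3.786 -0.127
endloop
endfacet
facet normal 0.316 0.734 -0.602
outer loop
vertex 2.595 -1.786 -1.039
vertex 2.792 -2.194 -1.433
vertex 2.275 -1.901 -1.347
endloop
endfacet
facet normal -0.702 0.430 0.568
outer loop
vertex 2.595 -1.786 -1.039
vertex 2.275 -1.901 -1.347
vertex 2.108 -3.786 -0.127
endloop
endfacet
facet normal 0.315 0.733 -0.603
outer loop
vertex 2.275 -1.901 -1.347
vertex 2.792 -2.194 -1.433
vertex 2.257 -2.188 -1.705
endloop
endfacet
facet normal -0.997 0.079 -0.014
outer loop
vertex 2.275 -1.901 -1.347
vertex 2.257 -2.188 -1.705
vertex 2.108 -3.786 -0.127
endloop
endfacet
facet normal 0.314 0.735 -0.601
outer loop
vertex 2.257 -2.188 -1.705
vertex 2.792 -2.194 -1.433
vertex 2.553 -2.477 -1.904
endloop
endfacet
facet normal -0.753 -0.426 -0.502
outer loop
vertex 2.257 -2.188 -1.705
vertex 2.553 -2.477 -1.904
vertex 2.108 -3.786 -0.127
endloop
endfacet
facet normal 0.316 0.734 -0.601
outer loop
vertex 2.553 -2.477 -1.904
vertex 2.792 -2.194 -1.433
vertex 2.988 -2.601 -1.827
endloop
endfacet
facet normal -0.116 -0.786 -0.608
outer loop
vertex 2.553 -2.477 -1.904
vertex 2.988 -2.601 -1.827
vertex 2.108 -3.786 -0.127
endloop
endfacet
facet normal 0.314 0.734 -0.602
outer loop
vertex 2.988 -2.601 -1.827
vertex 2.792 -2.194 -1.433
vertex 3.309 -2.486 -1.519
endloop
endfacet
facet normal 0.545 -0.794 -0.271
outer loop
vertex 2.988 -2.601 -1.827
vertex 3.309 -2.486 -1.519
vertex 2.108 -3.786 -0.127
endloop
endfacet
facet normal 0.315 0.734 -0.602
outer loop
vertex 3.309 -2.486 -1.519
vertex 2.792 -2.194 -1.433
vertex 3.326 -2.199 -1.16
endloop
endfacet
facet normal 0.841 -0.442 0.313
outer loop
vertex 3.309 -2.486 -1.519
vertex 3.326 -2.199 -1.16
vertex 2.108 -3.786 -0.127
endloop
endfacet
facet normal 0.314 0.735 -0.601
outer loop
vertex 3.326 -2.199 -1.16
vertex 2.792 -2.194 -1.433
vertex 3.031 -1.91 -0.961
endloop
endfacet
facet normal 0.598 0.061 0.799
outer loop
vertex 3.326 -2.199 -1.16
vertex 3.031 -1.91 -0.961
vertex 2.108 -3.786 -0.127
endloop
endfacet

endsolid


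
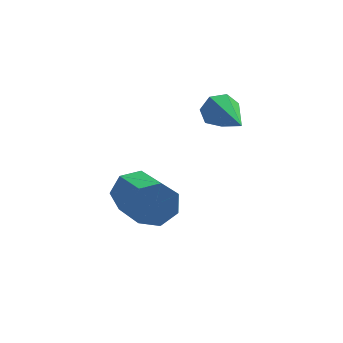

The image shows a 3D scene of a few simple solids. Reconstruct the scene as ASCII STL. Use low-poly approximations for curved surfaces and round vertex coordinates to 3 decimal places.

solid 
facet normal -0.250 0.893 -0.375
outer loop
vertex -3.444 0.693 -0.148
vertex -3.662 0.336 -0.853
vertex -4.123 0.485 -0.191
endloop
endfacet
facet normal -0.163 0.342 0.925
outer loop
vertex -3.444 0.693 -0.148
vertex -4.123 0.485 -0.191
vertex -2.96 -1.04 0.579
endloop
endfacet
facet normal -0.165 0.342 0.925
outer loop
vertex -2.96 -1.04 0.579
vertex -4.123 0.485 -0.191
vertex -3.639 -1.248 0.535
endloop
endfacet
facet normal 0.249 -0.893 0.373
outer loop
vertex -2.96 -1.04 0.579
vertex -3.639 -1.248 0.535
vertex -3.178 -1.396 -0.127
endloop
endfacet
facet normal -0.249 0.893 -0.374
outer loop
vertex -4.123 0.485 -0.191
vertex -3.662 0.336 -0.853
vertex -4.455 0.165 -0.734
endloop
endfacet
facet normal -0.849 -0.016 0.528
outer loop
vertex -4.123 0.485 -0.191
vertex -4.455 0.165 -0.734
vertex -3.639 -1.248 0.535
endloop
endfacet
facet normal -0.849 -0.015 0.529
outer loop
vertex -3.639 -1.248 0.535
vertex -4.455 0.165 -0.734
vertex -3.971 -1.568 -0.007
endloop
endfacet
facet normal 0.250 -0.893 0.374
outer loop
vertex -3.639 -1.248 0.535
vertex -3.971 -1.568 -0.007
vertex -3.178 -1.396 -0.127
endloop
endfacet
facet normal -0.249 0.893 -0.374
outer loop
vertex -4.455 0.165 -0.734
vertex -3.662 0.336 -0.853
vertex -4.19 -0.026 -1.366
endloop
endfacet
facet normal -0.894 -0.361 -0.266
outer loop
vertex -4.455 0.165 -0.734
vertex -4.19 -0.026 -1.366
vertex -3.971 -1.568 -0.007
endloop
endfacet
facet normal -0.894 -0.361 -0.266
outer loop
vertex -3.971 -1.568 -0.007
vertex -4.19 -0.026 -1.366
vertex -3.706 -1.759 -0.639
endloop
endfacet
facet normal 0.250 -0.893 0.375
outer loop
vertex -3.971 -1.568 -0.007
vertex -3.706 -1.759 -0.639
vertex -3.178 -1.396 -0.127
endloop
endfacet
facet normal -0.249 0.893 -0.374
outer loop
vertex -4.19 -0.026 -1.366
vertex -3.662 0.336 -0.853
vertex -3.527 0.056 -1.612
endloop
endfacet
facet normal -0.265 -0.435 -0.860
outer loop
vertex -4.19 -0.026 -1.366
vertex -3.527 0.056 -1.612
vertex -3.706 -1.759 -0.639
endloop
endfacet
facet normal -0.267 -0.435 -0.860
outer loop
vertex -3.706 -1.759 -0.639
vertex -3.527 0.056 -1.612
vertex -3.043 -1.677 -0.886
endloop
endfacet
facet normal 0.250 -0.893 0.375
outer loop
vertex -3.706 -1.759 -0.639
vertex -3.043 -1.677 -0.886
vertex -3.178 -1.396 -0.127
endloop
endfacet
facet normal -0.250 0.893 -0.374
outer loop
vertex -3.527 0.056 -1.612
vertex -3.662 0.336 -0.853
vertex -2.966 0.349 -1.287
endloop
endfacet
facet normal 0.562 -0.181 -0.807
outer loop
vertex -3.527 0.056 -1.612
vertex -2.966 0.349 -1.287
vertex -3.043 -1.677 -0.886
endloop
endfacet
facet normal 0.563 -0.181 -0.806
outer loop
vertex -3.043 -1.677 -0.886
vertex -2.966 0.349 -1.287
vertex -2.482 -1.384 -0.56
endloop
endfacet
facet normal 0.249 -0.893 0.375
outer loop
vertex -3.043 -1.677 -0.886
vertex -2.482 -1.384 -0.56
vertex -3.178 -1.396 -0.127
endloop
endfacet
facet normal -0.250 0.893 -0.374
outer loop
vertex -2.966 0.349 -1.287
vertex -3.662 0.336 -0.853
vertex -2.929 0.632 -0.635
endloop
endfacet
facet normal 0.967 0.209 -0.146
outer loop
vertex -2.966 0.349 -1.287
vertex -2.929 0.632 -0.635
vertex -2.482 -1.384 -0.56
endloop
endfacet
facet normal 0.967 0.209 -0.146
outer loop
vertex -2.482 -1.384 -0.56
vertex -2.929 0.632 -0.635
vertex -2.445 -1.1 0.091
endloop
endfacet
facet normal 0.249 -0.893 0.375
outer loop
vertex -2.482 -1.384 -0.56
vertex -2.445 -1.1 0.091
vertex -3.178 -1.396 -0.127
endloop
endfacet
facet normal -0.249 0.893 -0.375
outer loop
vertex -2.929 0.632 -0.635
vertex -3.662 0.336 -0.853
vertex -3.444 0.693 -0.148
endloop
endfacet
facet normal 0.643 0.442 0.625
outer loop
vertex -2.929 0.632 -0.635
vertex -3.444 0.693 -0.148
vertex -2.445 -1.1 0.091
endloop
endfacet
facet normal 0.644 0.442 0.625
outer loop
vertex -2.445 -1.1 0.091
vertex -3.444 0.693 -0.148
vertex -2.96 -1.04 0.579
endloop
endfacet
facet normal 0.250 -0.893 0.373
outer loop
vertex -2.445 -1.1 0.091
vertex -2.96 -1.04 0.579
vertex -3.178 -1.396 -0.127
endloop
endfacet
facet normal -0.228 0.930 -0.289
outer loop
vertex -0.857 0.44 3.42
vertex -1.09 0.212 2.869
vertex -1.396 0.309 3.423
endloop
endfacet
facet normal 0.004 0.006 1.000
outer loop
vertex -0.857 0.44 3.42
vertex -1.396 0.309 3.423
vertex -0.65 -1.592 3.431
endloop
endfacet
facet normal -0.227 0.930 -0.288
outer loop
vertex -1.396 0.309 3.423
vertex -1.09 0.212 2.869
vertex -1.706 0.105 3.009
endloop
endfacet
facet normal -0.701 -0.272 0.659
outer loop
vertex -1.396 0.309 3.423
vertex -1.706 0.105 3.009
vertex -0.65 -1.592 3.431
endloop
endfacet
facet normal -0.227 0.930 -0.290
outer loop
vertex -1.706 0.105 3.009
vertex -1.09 0.212 2.869
vertex -1.552 -0.019 2.49
endloop
endfacet
facet normal -0.830 -0.545 -0.116
outer loop
vertex -1.706 0.105 3.009
vertex -1.552 -0.019 2.49
vertex -0.65 -1.592 3.431
endloop
endfacet
facet normal -0.227 0.930 -0.290
outer loop
vertex -1.552 -0.019 2.49
vertex -1.09 0.212 2.869
vertex -1.05 0.031 2.257
endloop
endfacet
facet normal -0.284 -0.607 -0.742
outer loop
vertex -1.552 -0.019 2.49
vertex -1.05 0.031 2.257
vertex -0.65 -1.592 3.431
endloop
endfacet
facet normal -0.227 0.930 -0.290
outer loop
vertex -1.05 0.031 2.257
vertex -1.09 0.212 2.869
vertex -0.579 0.217 2.484
endloop
endfacet
facet normal 0.522 -0.411 -0.747
outer loop
vertex -1.05 0.031 2.257
vertex -0.579 0.217 2.484
vertex -0.65 -1.592 3.431
endloop
endfacet
facet normal -0.227 0.930 -0.289
outer loop
vertex -0.579 0.217 2.484
vertex -1.09 0.212 2.869
vertex -0.493 0.399 3.002
endloop
endfacet
facet normal 0.986 -0.105 -0.127
outer loop
vertex -0.579 0.217 2.484
vertex -0.493 0.399 3.002
vertex -0.65 -1.592 3.431
endloop
endfacet
facet normal -0.227 0.930 -0.289
outer loop
vertex -0.493 0.399 3.002
vertex -1.09 0.212 2.869
vertex -0.857 0.44 3.42
endloop
endfacet
facet normal 0.756 0.080 0.650
outer loop
vertex -0.493 0.399 3.002
vertex -0.857 0.44 3.42
vertex -0.65 -1.592 3.431
endloop
endfacet

endsolid


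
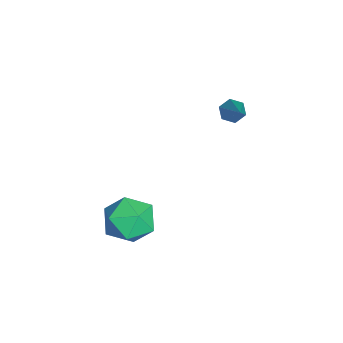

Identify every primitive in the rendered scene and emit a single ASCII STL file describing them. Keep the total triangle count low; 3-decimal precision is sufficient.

solid 
facet normal 0.265 -0.192 0.945
outer loop
vertex 3.655 -3.033 0.789
vertex 2.717 -3.595 0.938
vertex 3.621 -4.116 0.578
endloop
endfacet
facet normal 0.840 -0.129 0.527
outer loop
vertex 3.655 -3.033 0.789
vertex 3.621 -4.116 0.578
vertex 4.156 -3.436 -0.108
endloop
endfacet
facet normal 0.825 0.518 0.228
outer loop
vertex 3.655 -3.033 0.789
vertex 4.156 -3.436 -0.108
vertex 3.583 -2.495 -0.172
endloop
endfacet
facet normal 0.240 0.855 0.460
outer loop
vertex 3.655 -3.033 0.789
vertex 3.583 -2.495 -0.172
vertex 2.693 -2.593 0.474
endloop
endfacet
facet normal -0.106 0.416 0.903
outer loop
vertex 3.655 -3.033 0.789
vertex 2.693 -2.593 0.474
vertex 2.717 -3.595 0.938
endloop
endfacet
facet normal 0.789 -0.615 0.006
outer loop
vertex 4.156 -3.436 -0.108
vertex 3.621 -4.116 0.578
vertex 3.527 -4.247 -0.514
endloop
endfacet
facet normal -0.142 -0.718 0.682
outer loop
vertex 3.621 -4.116 0.578
vertex 2.717 -3.595 0.938
vertex 2.637 -4.345 0.132
endloop
endfacet
facet normal -0.742 0.267 0.615
outer loop
vertex 2.717 -3.595 0.938
vertex 2.693 -2.593 0.474
vertex 2.064 -3.404 0.068
endloop
endfacet
facet normal -0.182 0.978 -0.102
outer loop
vertex 2.693 -2.593 0.474
vertex 3.583 -2.495 -0.172
vertex 2.599 -2.724 -0.618
endloop
endfacet
facet normal 0.764 0.433 -0.478
outer loop
vertex 3.583 -2.495 -0.172
vertex 4.156 -3.436 -0.108
vertex 3.503 -3.245 -0.978
endloop
endfacet
facet normal -0.240 -0.855 -0.460
outer loop
vertex 2.565 -3.807 -0.829
vertex 3.527 -4.247 -0.514
vertex 2.637 -4.345 0.132
endloop
endfacet
facet normal -0.825 -0.518 -0.228
outer loop
vertex 2.565 -3.807 -0.829
vertex 2.637 -4.345 0.132
vertex 2.064 -3.404 0.068
endloop
endfacet
facet normal -0.840 0.129 -0.527
outer loop
vertex 2.565 -3.807 -0.829
vertex 2.064 -3.404 0.068
vertex 2.599 -2.724 -0.618
endloop
endfacet
facet normal -0.265 0.192 -0.945
outer loop
vertex 2.565 -3.807 -0.829
vertex 2.599 -2.724 -0.618
vertex 3.503 -3.245 -0.978
endloop
endfacet
facet normal 0.106 -0.416 -0.903
outer loop
vertex 2.565 -3.807 -0.829
vertex 3.503 -3.245 -0.978
vertex 3.527 -4.247 -0.514
endloop
endfacet
facet normal 0.182 -0.978 0.102
outer loop
vertex 2.637 -4.345 0.132
vertex 3.527 -4.247 -0.514
vertex 3.621 -4.116 0.578
endloop
endfacet
facet normal -0.764 -0.433 0.478
outer loop
vertex 2.064 -3.404 0.068
vertex 2.637 -4.345 0.132
vertex 2.717 -3.595 0.938
endloop
endfacet
facet normal -0.789 0.615 -0.006
outer loop
vertex 2.599 -2.724 -0.618
vertex 2.064 -3.404 0.068
vertex 2.693 -2.593 0.474
endloop
endfacet
facet normal 0.142 0.718 -0.682
outer loop
vertex 3.503 -3.245 -0.978
vertex 2.599 -2.724 -0.618
vertex 3.583 -2.495 -0.172
endloop
endfacet
facet normal 0.742 -0.267 -0.615
outer loop
vertex 3.527 -4.247 -0.514
vertex 3.503 -3.245 -0.978
vertex 4.156 -3.436 -0.108
endloop
endfacet
facet normal -0.748 -0.147 -0.647
outer loop
vertex -1.362 0.376 1.601
vertex -1.701 0.263 2.019
vertex -1.648 0.78 1.84
endloop
endfacet
facet normal 0.574 0.678 -0.459
outer loop
vertex -1.362 0.376 1.601
vertex -1.648 0.78 1.84
vertex -0.199 0.557 3.321
endloop
endfacet
facet normal -0.748 -0.147 -0.647
outer loop
vertex -1.648 0.78 1.84
vertex -1.701 0.263 2.019
vertex -1.987 0.667 2.258
endloop
endfacet
facet normal -0.065 0.975 0.211
outer loop
vertex -1.648 0.78 1.84
vertex -1.987 0.667 2.258
vertex -0.199 0.557 3.321
endloop
endfacet
facet normal -0.747 -0.145 -0.649
outer loop
vertex -1.987 0.667 2.258
vertex -1.701 0.263 2.019
vertex -2.041 0.15 2.436
endloop
endfacet
facet normal -0.467 0.331 0.820
outer loop
vertex -1.987 0.667 2.258
vertex -2.041 0.15 2.436
vertex -0.199 0.557 3.321
endloop
endfacet
facet normal -0.747 -0.146 -0.649
outer loop
vertex -2.041 0.15 2.436
vertex -1.701 0.263 2.019
vertex -1.755 -0.255 2.198
endloop
endfacet
facet normal -0.230 -0.609 0.759
outer loop
vertex -2.041 0.15 2.436
vertex -1.755 -0.255 2.198
vertex -0.199 0.557 3.321
endloop
endfacet
facet normal -0.748 -0.146 -0.648
outer loop
vertex -1.755 -0.255 2.198
vertex -1.701 0.263 2.019
vertex -1.415 -0.142 1.78
endloop
endfacet
facet normal 0.410 -0.908 0.088
outer loop
vertex -1.755 -0.255 2.198
vertex -1.415 -0.142 1.78
vertex -0.199 0.557 3.321
endloop
endfacet
facet normal -0.748 -0.147 -0.647
outer loop
vertex -1.415 -0.142 1.78
vertex -1.701 0.263 2.019
vertex -1.362 0.376 1.601
endloop
endfacet
facet normal 0.812 -0.263 -0.521
outer loop
vertex -1.415 -0.142 1.78
vertex -1.362 0.376 1.601
vertex -0.199 0.557 3.321
endloop
endfacet

endsolid


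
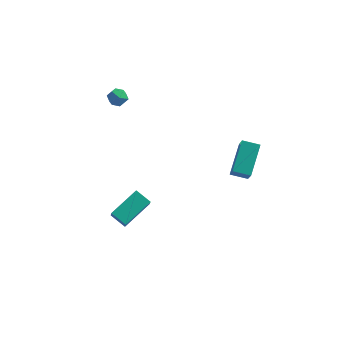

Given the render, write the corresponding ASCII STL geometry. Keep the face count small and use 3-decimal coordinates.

solid 
facet normal -0.187 0.436 0.880
outer loop
vertex -4.102 1.895 1.57
vertex -4.159 1.299 1.853
vertex -3.569 1.6 1.829
endloop
endfacet
facet normal 0.236 0.846 0.478
outer loop
vertex -4.102 1.895 1.57
vertex -3.569 1.6 1.829
vertex -3.524 1.915 1.249
endloop
endfacet
facet normal -0.107 0.985 -0.132
outer loop
vertex -4.102 1.895 1.57
vertex -3.524 1.915 1.249
vertex -4.085 1.809 0.914
endloop
endfacet
facet normal -0.742 0.662 -0.106
outer loop
vertex -4.102 1.895 1.57
vertex -4.085 1.809 0.914
vertex -4.478 1.428 1.287
endloop
endfacet
facet normal -0.791 0.322 0.519
outer loop
vertex -4.102 1.895 1.57
vertex -4.478 1.428 1.287
vertex -4.159 1.299 1.853
endloop
endfacet
facet normal 0.822 0.472 0.320
outer loop
vertex -3.524 1.915 1.249
vertex -3.569 1.6 1.829
vertex -3.222 1.332 1.333
endloop
endfacet
facet normal 0.138 -0.194 0.971
outer loop
vertex -3.569 1.6 1.829
vertex -4.159 1.299 1.853
vertex -3.615 0.951 1.706
endloop
endfacet
facet normal -0.840 -0.380 0.387
outer loop
vertex -4.159 1.299 1.853
vertex -4.478 1.428 1.287
vertex -4.176 0.845 1.371
endloop
endfacet
facet normal -0.761 0.172 -0.626
outer loop
vertex -4.478 1.428 1.287
vertex -4.085 1.809 0.914
vertex -4.131 1.16 0.791
endloop
endfacet
facet normal 0.266 0.697 -0.666
outer loop
vertex -4.085 1.809 0.914
vertex -3.524 1.915 1.249
vertex -3.541 1.461 0.767
endloop
endfacet
facet normal 0.742 -0.662 0.106
outer loop
vertex -3.598 0.865 1.05
vertex -3.222 1.332 1.333
vertex -3.615 0.951 1.706
endloop
endfacet
facet normal 0.107 -0.985 0.132
outer loop
vertex -3.598 0.865 1.05
vertex -3.615 0.951 1.706
vertex -4.176 0.845 1.371
endloop
endfacet
facet normal -0.236 -0.846 -0.478
outer loop
vertex -3.598 0.865 1.05
vertex -4.176 0.845 1.371
vertex -4.131 1.16 0.791
endloop
endfacet
facet normal 0.187 -0.436 -0.880
outer loop
vertex -3.598 0.865 1.05
vertex -4.131 1.16 0.791
vertex -3.541 1.461 0.767
endloop
endfacet
facet normal 0.791 -0.322 -0.519
outer loop
vertex -3.598 0.865 1.05
vertex -3.541 1.461 0.767
vertex -3.222 1.332 1.333
endloop
endfacet
facet normal 0.761 -0.172 0.626
outer loop
vertex -3.615 0.951 1.706
vertex -3.222 1.332 1.333
vertex -3.569 1.6 1.829
endloop
endfacet
facet normal -0.266 -0.697 0.666
outer loop
vertex -4.176 0.845 1.371
vertex -3.615 0.951 1.706
vertex -4.159 1.299 1.853
endloop
endfacet
facet normal -0.822 -0.472 -0.320
outer loop
vertex -4.131 1.16 0.791
vertex -4.176 0.845 1.371
vertex -4.478 1.428 1.287
endloop
endfacet
facet normal -0.138 0.194 -0.971
outer loop
vertex -3.541 1.461 0.767
vertex -4.131 1.16 0.791
vertex -4.085 1.809 0.914
endloop
endfacet
facet normal 0.840 0.380 -0.387
outer loop
vertex -3.222 1.332 1.333
vertex -3.541 1.461 0.767
vertex -3.524 1.915 1.249
endloop
endfacet
facet normal -0.979 -0.039 0.200
outer loop
vertex 3.486 -2.826 0.554
vertex 3.647 -1.182 1.663
vertex 3.144 -1.798 -0.921
endloop
endfacet
facet normal -0.080 -0.826 -0.557
outer loop
vertex 4.133 -1.758 -1.123
vertex 3.486 -2.826 0.554
vertex 3.144 -1.798 -0.921
endloop
endfacet
facet normal -0.979 -0.039 0.200
outer loop
vertex 3.144 -1.798 -0.921
vertex 3.647 -1.182 1.663
vertex 3.305 -0.154 0.188
endloop
endfacet
facet normal -0.187 0.562 -0.806
outer loop
vertex 3.305 -0.154 0.188
vertex 4.133 -1.758 -1.123
vertex 3.144 -1.798 -0.921
endloop
endfacet
facet normal 0.187 -0.562 0.806
outer loop
vertex 3.486 -2.826 0.554
vertex 4.636 -1.142 1.461
vertex 3.647 -1.182 1.663
endloop
endfacet
facet normal -0.080 -0.826 -0.557
outer loop
vertex 4.475 -2.786 0.352
vertex 3.486 -2.826 0.554
vertex 4.133 -1.758 -1.123
endloop
endfacet
facet normal 0.187 -0.562 0.806
outer loop
vertex 4.475 -2.786 0.352
vertex 4.636 -1.142 1.461
vertex 3.486 -2.826 0.554
endloop
endfacet
facet normal 0.080 0.826 0.557
outer loop
vertex 3.647 -1.182 1.663
vertex 4.636 -1.142 1.461
vertex 3.305 -0.154 0.188
endloop
endfacet
facet normal -0.187 0.562 -0.806
outer loop
vertex 4.294 -0.114 -0.014
vertex 4.133 -1.758 -1.123
vertex 3.305 -0.154 0.188
endloop
endfacet
facet normal 0.080 0.826 0.557
outer loop
vertex 3.305 -0.154 0.188
vertex 4.636 -1.142 1.461
vertex 4.294 -0.114 -0.014
endloop
endfacet
facet normal 0.979 0.039 -0.200
outer loop
vertex 4.294 -0.114 -0.014
vertex 4.475 -2.786 0.352
vertex 4.133 -1.758 -1.123
endloop
endfacet
facet normal 0.979 0.039 -0.200
outer loop
vertex 4.636 -1.142 1.461
vertex 4.475 -2.786 0.352
vertex 4.294 -0.114 -0.014
endloop
endfacet
facet normal -0.515 -0.768 -0.380
outer loop
vertex -1.946 -4.566 -3.88
vertex -2.831 -4.194 -3.432
vertex -2.158 -3.972 -4.793
endloop
endfacet
facet normal 0.836 -0.351 -0.422
outer loop
vertex -1.149 -2.466 -4.048
vertex -1.946 -4.566 -3.88
vertex -2.158 -3.972 -4.793
endloop
endfacet
facet normal -0.515 -0.769 -0.380
outer loop
vertex -2.158 -3.972 -4.793
vertex -2.831 -4.194 -3.432
vertex -3.044 -3.6 -4.345
endloop
endfacet
facet normal -0.191 0.535 -0.823
outer loop
vertex -3.044 -3.6 -4.345
vertex -1.149 -2.466 -4.048
vertex -2.158 -3.972 -4.793
endloop
endfacet
facet normal 0.191 -0.535 0.823
outer loop
vertex -1.946 -4.566 -3.88
vertex -1.822 -2.688 -2.687
vertex -2.831 -4.194 -3.432
endloop
endfacet
facet normal 0.835 -0.351 -0.423
outer loop
vertex -0.936 -3.06 -3.135
vertex -1.946 -4.566 -3.88
vertex -1.149 -2.466 -4.048
endloop
endfacet
facet normal 0.191 -0.535 0.823
outer loop
vertex -0.936 -3.06 -3.135
vertex -1.822 -2.688 -2.687
vertex -1.946 -4.566 -3.88
endloop
endfacet
facet normal -0.836 0.351 0.423
outer loop
vertex -2.831 -4.194 -3.432
vertex -1.822 -2.688 -2.687
vertex -3.044 -3.6 -4.345
endloop
endfacet
facet normal -0.191 0.535 -0.823
outer loop
vertex -2.034 -2.094 -3.6
vertex -1.149 -2.466 -4.048
vertex -3.044 -3.6 -4.345
endloop
endfacet
facet normal -0.835 0.351 0.423
outer loop
vertex -3.044 -3.6 -4.345
vertex -1.822 -2.688 -2.687
vertex -2.034 -2.094 -3.6
endloop
endfacet
facet normal 0.515 0.768 0.380
outer loop
vertex -2.034 -2.094 -3.6
vertex -0.936 -3.06 -3.135
vertex -1.149 -2.466 -4.048
endloop
endfacet
facet normal 0.515 0.768 0.380
outer loop
vertex -1.822 -2.688 -2.687
vertex -0.936 -3.06 -3.135
vertex -2.034 -2.094 -3.6
endloop
endfacet

endsolid


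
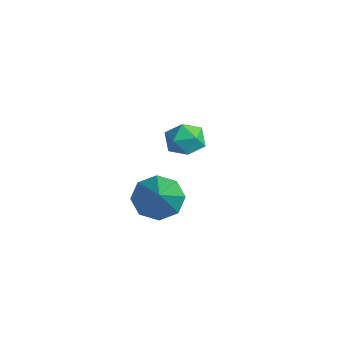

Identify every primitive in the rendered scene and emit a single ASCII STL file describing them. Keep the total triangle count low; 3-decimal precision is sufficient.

solid 
facet normal -0.674 0.391 -0.627
outer loop
vertex -0.388 -3.639 0.532
vertex -0.804 -3.419 1.116
vertex -0.251 -3.112 0.713
endloop
endfacet
facet normal 0.872 -0.060 -0.485
outer loop
vertex -0.388 -3.639 0.532
vertex -0.251 -3.112 0.713
vertex 0.644 -4.261 2.464
endloop
endfacet
facet normal -0.674 0.393 -0.626
outer loop
vertex -0.251 -3.112 0.713
vertex -0.804 -3.419 1.116
vertex -0.437 -2.765 1.131
endloop
endfacet
facet normal 0.839 0.539 -0.075
outer loop
vertex -0.251 -3.112 0.713
vertex -0.437 -2.765 1.131
vertex 0.644 -4.261 2.464
endloop
endfacet
facet normal -0.673 0.392 -0.627
outer loop
vertex -0.437 -2.765 1.131
vertex -0.804 -3.419 1.116
vertex -0.839 -2.801 1.54
endloop
endfacet
facet normal 0.434 0.754 0.493
outer loop
vertex -0.437 -2.765 1.131
vertex -0.839 -2.801 1.54
vertex 0.644 -4.261 2.464
endloop
endfacet
facet normal -0.673 0.392 -0.627
outer loop
vertex -0.839 -2.801 1.54
vertex -0.804 -3.419 1.116
vertex -1.22 -3.199 1.7
endloop
endfacet
facet normal -0.104 0.455 0.885
outer loop
vertex -0.839 -2.801 1.54
vertex -1.22 -3.199 1.7
vertex 0.644 -4.261 2.464
endloop
endfacet
facet normal -0.674 0.391 -0.627
outer loop
vertex -1.22 -3.199 1.7
vertex -0.804 -3.419 1.116
vertex -1.357 -3.726 1.519
endloop
endfacet
facet normal -0.459 -0.180 0.870
outer loop
vertex -1.22 -3.199 1.7
vertex -1.357 -3.726 1.519
vertex 0.644 -4.261 2.464
endloop
endfacet
facet normal -0.674 0.392 -0.626
outer loop
vertex -1.357 -3.726 1.519
vertex -0.804 -3.419 1.116
vertex -1.171 -4.073 1.102
endloop
endfacet
facet normal -0.425 -0.780 0.459
outer loop
vertex -1.357 -3.726 1.519
vertex -1.171 -4.073 1.102
vertex 0.644 -4.261 2.464
endloop
endfacet
facet normal -0.674 0.392 -0.626
outer loop
vertex -1.171 -4.073 1.102
vertex -0.804 -3.419 1.116
vertex -0.77 -4.037 0.693
endloop
endfacet
facet normal -0.021 -0.994 -0.109
outer loop
vertex -1.171 -4.073 1.102
vertex -0.77 -4.037 0.693
vertex 0.644 -4.261 2.464
endloop
endfacet
facet normal -0.673 0.392 -0.627
outer loop
vertex -0.77 -4.037 0.693
vertex -0.804 -3.419 1.116
vertex -0.388 -3.639 0.532
endloop
endfacet
facet normal 0.515 -0.697 -0.499
outer loop
vertex -0.77 -4.037 0.693
vertex -0.388 -3.639 0.532
vertex 0.644 -4.261 2.464
endloop
endfacet
facet normal -0.673 -0.172 0.720
outer loop
vertex -4.012 -0.623 1.286
vertex -3.914 -1.286 1.219
vertex -3.54 -0.933 1.653
endloop
endfacet
facet normal -0.343 0.452 0.823
outer loop
vertex -4.012 -0.623 1.286
vertex -3.54 -0.933 1.653
vertex -3.411 -0.333 1.377
endloop
endfacet
facet normal -0.451 0.858 0.246
outer loop
vertex -4.012 -0.623 1.286
vertex -3.411 -0.333 1.377
vertex -3.706 -0.315 0.772
endloop
endfacet
facet normal -0.848 0.483 -0.215
outer loop
vertex -4.012 -0.623 1.286
vertex -3.706 -0.315 0.772
vertex -4.017 -0.904 0.675
endloop
endfacet
facet normal -0.985 -0.154 0.079
outer loop
vertex -4.012 -0.623 1.286
vertex -4.017 -0.904 0.675
vertex -3.914 -1.286 1.219
endloop
endfacet
facet normal 0.358 0.325 0.875
outer loop
vertex -3.411 -0.333 1.377
vertex -3.54 -0.933 1.653
vertex -2.943 -0.816 1.365
endloop
endfacet
facet normal -0.176 -0.684 0.708
outer loop
vertex -3.54 -0.933 1.653
vertex -3.914 -1.286 1.219
vertex -3.254 -1.405 1.268
endloop
endfacet
facet normal -0.682 -0.653 -0.329
outer loop
vertex -3.914 -1.286 1.219
vertex -4.017 -0.904 0.675
vertex -3.549 -1.387 0.663
endloop
endfacet
facet normal -0.461 0.376 -0.804
outer loop
vertex -4.017 -0.904 0.675
vertex -3.706 -0.315 0.772
vertex -3.42 -0.787 0.387
endloop
endfacet
facet normal 0.181 0.982 -0.059
outer loop
vertex -3.706 -0.315 0.772
vertex -3.411 -0.333 1.377
vertex -3.046 -0.434 0.821
endloop
endfacet
facet normal 0.848 -0.483 0.215
outer loop
vertex -2.948 -1.097 0.754
vertex -2.943 -0.816 1.365
vertex -3.254 -1.405 1.268
endloop
endfacet
facet normal 0.451 -0.858 -0.246
outer loop
vertex -2.948 -1.097 0.754
vertex -3.254 -1.405 1.268
vertex -3.549 -1.387 0.663
endloop
endfacet
facet normal 0.343 -0.452 -0.823
outer loop
vertex -2.948 -1.097 0.754
vertex -3.549 -1.387 0.663
vertex -3.42 -0.787 0.387
endloop
endfacet
facet normal 0.673 0.172 -0.720
outer loop
vertex -2.948 -1.097 0.754
vertex -3.42 -0.787 0.387
vertex -3.046 -0.434 0.821
endloop
endfacet
facet normal 0.985 0.154 -0.079
outer loop
vertex -2.948 -1.097 0.754
vertex -3.046 -0.434 0.821
vertex -2.943 -0.816 1.365
endloop
endfacet
facet normal 0.461 -0.376 0.804
outer loop
vertex -3.254 -1.405 1.268
vertex -2.943 -0.816 1.365
vertex -3.54 -0.933 1.653
endloop
endfacet
facet normal -0.181 -0.982 0.059
outer loop
vertex -3.549 -1.387 0.663
vertex -3.254 -1.405 1.268
vertex -3.914 -1.286 1.219
endloop
endfacet
facet normal -0.358 -0.325 -0.875
outer loop
vertex -3.42 -0.787 0.387
vertex -3.549 -1.387 0.663
vertex -4.017 -0.904 0.675
endloop
endfacet
facet normal 0.176 0.684 -0.708
outer loop
vertex -3.046 -0.434 0.821
vertex -3.42 -0.787 0.387
vertex -3.706 -0.315 0.772
endloop
endfacet
facet normal 0.682 0.653 0.329
outer loop
vertex -2.943 -0.816 1.365
vertex -3.046 -0.434 0.821
vertex -3.411 -0.333 1.377
endloop
endfacet

endsolid
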